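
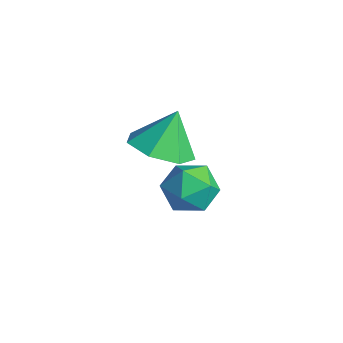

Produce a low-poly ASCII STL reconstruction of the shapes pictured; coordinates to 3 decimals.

solid 
facet normal 0.084 -0.477 -0.875
outer loop
vertex 1.955 -2.18 -0.028
vertex 1.192 -2.891 0.287
vertex 1.064 -1.946 -0.241
endloop
endfacet
facet normal 0.223 0.966 0.129
outer loop
vertex 1.955 -2.18 -0.028
vertex 1.064 -1.946 -0.241
vertex 1.068 -2.189 1.573
endloop
endfacet
facet normal 0.085 -0.477 -0.875
outer loop
vertex 1.064 -1.946 -0.241
vertex 1.192 -2.891 0.287
vertex 0.269 -2.424 -0.057
endloop
endfacet
facet normal -0.492 0.863 0.117
outer loop
vertex 1.064 -1.946 -0.241
vertex 0.269 -2.424 -0.057
vertex 1.068 -2.189 1.573
endloop
endfacet
facet normal 0.084 -0.478 -0.874
outer loop
vertex 0.269 -2.424 -0.057
vertex 1.192 -2.891 0.287
vertex 0.169 -3.254 0.387
endloop
endfacet
facet normal -0.871 0.309 0.382
outer loop
vertex 0.269 -2.424 -0.057
vertex 0.169 -3.254 0.387
vertex 1.068 -2.189 1.573
endloop
endfacet
facet normal 0.084 -0.478 -0.875
outer loop
vertex 0.169 -3.254 0.387
vertex 1.192 -2.891 0.287
vertex 0.839 -3.81 0.755
endloop
endfacet
facet normal -0.629 -0.278 0.726
outer loop
vertex 0.169 -3.254 0.387
vertex 0.839 -3.81 0.755
vertex 1.068 -2.189 1.573
endloop
endfacet
facet normal 0.084 -0.478 -0.874
outer loop
vertex 0.839 -3.81 0.755
vertex 1.192 -2.891 0.287
vertex 1.775 -3.674 0.771
endloop
endfacet
facet normal 0.051 -0.456 0.889
outer loop
vertex 0.839 -3.81 0.755
vertex 1.775 -3.674 0.771
vertex 1.068 -2.189 1.573
endloop
endfacet
facet normal 0.084 -0.478 -0.874
outer loop
vertex 1.775 -3.674 0.771
vertex 1.192 -2.891 0.287
vertex 2.272 -2.949 0.423
endloop
endfacet
facet normal 0.657 -0.091 0.748
outer loop
vertex 1.775 -3.674 0.771
vertex 2.272 -2.949 0.423
vertex 1.068 -2.189 1.573
endloop
endfacet
facet normal 0.084 -0.478 -0.874
outer loop
vertex 2.272 -2.949 0.423
vertex 1.192 -2.891 0.287
vertex 1.955 -2.18 -0.028
endloop
endfacet
facet normal 0.734 0.543 0.409
outer loop
vertex 2.272 -2.949 0.423
vertex 1.955 -2.18 -0.028
vertex 1.068 -2.189 1.573
endloop
endfacet
facet normal 0.226 0.333 0.915
outer loop
vertex 0.852 -0.985 -1.858
vertex 0.931 -1.917 -1.538
vertex 1.722 -1.451 -1.903
endloop
endfacet
facet normal 0.446 0.792 0.416
outer loop
vertex 0.852 -0.985 -1.858
vertex 1.722 -1.451 -1.903
vertex 1.424 -0.887 -2.658
endloop
endfacet
facet normal -0.123 0.992 0.033
outer loop
vertex 0.852 -0.985 -1.858
vertex 1.424 -0.887 -2.658
vertex 0.448 -1.005 -2.76
endloop
endfacet
facet normal -0.694 0.656 0.296
outer loop
vertex 0.852 -0.985 -1.858
vertex 0.448 -1.005 -2.76
vertex 0.143 -1.641 -2.068
endloop
endfacet
facet normal -0.479 0.248 0.842
outer loop
vertex 0.852 -0.985 -1.858
vertex 0.143 -1.641 -2.068
vertex 0.931 -1.917 -1.538
endloop
endfacet
facet normal 0.894 0.448 -0.018
outer loop
vertex 1.424 -0.887 -2.658
vertex 1.722 -1.451 -1.903
vertex 1.857 -1.759 -2.832
endloop
endfacet
facet normal 0.538 -0.295 0.789
outer loop
vertex 1.722 -1.451 -1.903
vertex 0.931 -1.917 -1.538
vertex 1.552 -2.395 -2.14
endloop
endfacet
facet normal -0.603 -0.433 0.670
outer loop
vertex 0.931 -1.917 -1.538
vertex 0.143 -1.641 -2.068
vertex 0.576 -2.513 -2.242
endloop
endfacet
facet normal -0.951 0.225 -0.213
outer loop
vertex 0.143 -1.641 -2.068
vertex 0.448 -1.005 -2.76
vertex 0.278 -1.949 -2.997
endloop
endfacet
facet normal -0.026 0.769 -0.638
outer loop
vertex 0.448 -1.005 -2.76
vertex 1.424 -0.887 -2.658
vertex 1.069 -1.483 -3.362
endloop
endfacet
facet normal 0.694 -0.656 -0.296
outer loop
vertex 1.148 -2.415 -3.042
vertex 1.857 -1.759 -2.832
vertex 1.552 -2.395 -2.14
endloop
endfacet
facet normal 0.123 -0.992 -0.033
outer loop
vertex 1.148 -2.415 -3.042
vertex 1.552 -2.395 -2.14
vertex 0.576 -2.513 -2.242
endloop
endfacet
facet normal -0.446 -0.792 -0.416
outer loop
vertex 1.148 -2.415 -3.042
vertex 0.576 -2.513 -2.242
vertex 0.278 -1.949 -2.997
endloop
endfacet
facet normal -0.226 -0.333 -0.915
outer loop
vertex 1.148 -2.415 -3.042
vertex 0.278 -1.949 -2.997
vertex 1.069 -1.483 -3.362
endloop
endfacet
facet normal 0.479 -0.248 -0.842
outer loop
vertex 1.148 -2.415 -3.042
vertex 1.069 -1.483 -3.362
vertex 1.857 -1.759 -2.832
endloop
endfacet
facet normal 0.951 -0.225 0.213
outer loop
vertex 1.552 -2.395 -2.14
vertex 1.857 -1.759 -2.832
vertex 1.722 -1.451 -1.903
endloop
endfacet
facet normal 0.026 -0.769 0.638
outer loop
vertex 0.576 -2.513 -2.242
vertex 1.552 -2.395 -2.14
vertex 0.931 -1.917 -1.538
endloop
endfacet
facet normal -0.894 -0.448 0.018
outer loop
vertex 0.278 -1.949 -2.997
vertex 0.576 -2.513 -2.242
vertex 0.143 -1.641 -2.068
endloop
endfacet
facet normal -0.538 0.295 -0.789
outer loop
vertex 1.069 -1.483 -3.362
vertex 0.278 -1.949 -2.997
vertex 0.448 -1.005 -2.76
endloop
endfacet
facet normal 0.603 0.433 -0.670
outer loop
vertex 1.857 -1.759 -2.832
vertex 1.069 -1.483 -3.362
vertex 1.424 -0.887 -2.658
endloop
endfacet

endsolid


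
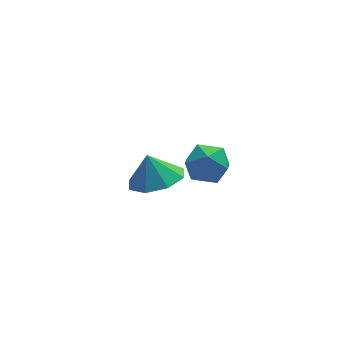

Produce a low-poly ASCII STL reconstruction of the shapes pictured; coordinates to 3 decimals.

solid 
facet normal 0.209 -0.301 -0.930
outer loop
vertex -2.339 2.882 -4.289
vertex -2.93 2.027 -4.145
vertex -3.106 2.999 -4.499
endloop
endfacet
facet normal 0.029 0.915 0.403
outer loop
vertex -2.339 2.882 -4.289
vertex -3.106 2.999 -4.499
vertex -3.17 2.373 -3.075
endloop
endfacet
facet normal 0.209 -0.301 -0.930
outer loop
vertex -3.106 2.999 -4.499
vertex -2.93 2.027 -4.145
vertex -3.77 2.547 -4.502
endloop
endfacet
facet normal -0.534 0.783 0.320
outer loop
vertex -3.106 2.999 -4.499
vertex -3.77 2.547 -4.502
vertex -3.17 2.373 -3.075
endloop
endfacet
facet normal 0.209 -0.302 -0.930
outer loop
vertex -3.77 2.547 -4.502
vertex -2.93 2.027 -4.145
vertex -3.942 1.79 -4.295
endloop
endfacet
facet normal -0.864 0.306 0.400
outer loop
vertex -3.77 2.547 -4.502
vertex -3.942 1.79 -4.295
vertex -3.17 2.373 -3.075
endloop
endfacet
facet normal 0.208 -0.300 -0.931
outer loop
vertex -3.942 1.79 -4.295
vertex -2.93 2.027 -4.145
vertex -3.521 1.171 -4.001
endloop
endfacet
facet normal -0.766 -0.237 0.598
outer loop
vertex -3.942 1.79 -4.295
vertex -3.521 1.171 -4.001
vertex -3.17 2.373 -3.075
endloop
endfacet
facet normal 0.209 -0.301 -0.930
outer loop
vertex -3.521 1.171 -4.001
vertex -2.93 2.027 -4.145
vertex -2.755 1.054 -3.791
endloop
endfacet
facet normal -0.299 -0.526 0.796
outer loop
vertex -3.521 1.171 -4.001
vertex -2.755 1.054 -3.791
vertex -3.17 2.373 -3.075
endloop
endfacet
facet normal 0.209 -0.301 -0.930
outer loop
vertex -2.755 1.054 -3.791
vertex -2.93 2.027 -4.145
vertex -2.091 1.507 -3.788
endloop
endfacet
facet normal 0.265 -0.394 0.880
outer loop
vertex -2.755 1.054 -3.791
vertex -2.091 1.507 -3.788
vertex -3.17 2.373 -3.075
endloop
endfacet
facet normal 0.209 -0.302 -0.930
outer loop
vertex -2.091 1.507 -3.788
vertex -2.93 2.027 -4.145
vertex -1.918 2.264 -3.995
endloop
endfacet
facet normal 0.595 0.083 0.800
outer loop
vertex -2.091 1.507 -3.788
vertex -1.918 2.264 -3.995
vertex -3.17 2.373 -3.075
endloop
endfacet
facet normal 0.208 -0.301 -0.931
outer loop
vertex -1.918 2.264 -3.995
vertex -2.93 2.027 -4.145
vertex -2.339 2.882 -4.289
endloop
endfacet
facet normal 0.497 0.625 0.602
outer loop
vertex -1.918 2.264 -3.995
vertex -2.339 2.882 -4.289
vertex -3.17 2.373 -3.075
endloop
endfacet
facet normal -0.054 0.892 -0.448
outer loop
vertex -2.079 -1.427 -0.727
vertex -2.673 -1.189 -0.181
vertex -1.862 -1.052 -0.006
endloop
endfacet
facet normal 0.602 0.620 -0.503
outer loop
vertex -2.079 -1.427 -0.727
vertex -1.862 -1.052 -0.006
vertex -1.42 -1.71 -0.287
endloop
endfacet
facet normal 0.552 -0.012 -0.834
outer loop
vertex -2.079 -1.427 -0.727
vertex -1.42 -1.71 -0.287
vertex -1.959 -2.254 -0.636
endloop
endfacet
facet normal -0.137 -0.128 -0.982
outer loop
vertex -2.079 -1.427 -0.727
vertex -1.959 -2.254 -0.636
vertex -2.733 -1.933 -0.57
endloop
endfacet
facet normal -0.511 0.430 -0.744
outer loop
vertex -2.079 -1.427 -0.727
vertex -2.733 -1.933 -0.57
vertex -2.673 -1.189 -0.181
endloop
endfacet
facet normal 0.849 0.504 0.156
outer loop
vertex -1.42 -1.71 -0.287
vertex -1.862 -1.052 -0.006
vertex -1.607 -1.647 0.53
endloop
endfacet
facet normal -0.213 0.945 0.247
outer loop
vertex -1.862 -1.052 -0.006
vertex -2.673 -1.189 -0.181
vertex -2.381 -1.326 0.596
endloop
endfacet
facet normal -0.952 0.199 -0.233
outer loop
vertex -2.673 -1.189 -0.181
vertex -2.733 -1.933 -0.57
vertex -2.92 -1.87 0.247
endloop
endfacet
facet normal -0.345 -0.706 -0.619
outer loop
vertex -2.733 -1.933 -0.57
vertex -1.959 -2.254 -0.636
vertex -2.478 -2.528 -0.034
endloop
endfacet
facet normal 0.767 -0.517 -0.380
outer loop
vertex -1.959 -2.254 -0.636
vertex -1.42 -1.71 -0.287
vertex -1.667 -2.391 0.141
endloop
endfacet
facet normal 0.137 0.128 0.982
outer loop
vertex -2.261 -2.153 0.687
vertex -1.607 -1.647 0.53
vertex -2.381 -1.326 0.596
endloop
endfacet
facet normal -0.552 0.012 0.834
outer loop
vertex -2.261 -2.153 0.687
vertex -2.381 -1.326 0.596
vertex -2.92 -1.87 0.247
endloop
endfacet
facet normal -0.602 -0.620 0.503
outer loop
vertex -2.261 -2.153 0.687
vertex -2.92 -1.87 0.247
vertex -2.478 -2.528 -0.034
endloop
endfacet
facet normal 0.054 -0.892 0.448
outer loop
vertex -2.261 -2.153 0.687
vertex -2.478 -2.528 -0.034
vertex -1.667 -2.391 0.141
endloop
endfacet
facet normal 0.511 -0.430 0.744
outer loop
vertex -2.261 -2.153 0.687
vertex -1.667 -2.391 0.141
vertex -1.607 -1.647 0.53
endloop
endfacet
facet normal 0.345 0.706 0.619
outer loop
vertex -2.381 -1.326 0.596
vertex -1.607 -1.647 0.53
vertex -1.862 -1.052 -0.006
endloop
endfacet
facet normal -0.767 0.517 0.380
outer loop
vertex -2.92 -1.87 0.247
vertex -2.381 -1.326 0.596
vertex -2.673 -1.189 -0.181
endloop
endfacet
facet normal -0.849 -0.504 -0.156
outer loop
vertex -2.478 -2.528 -0.034
vertex -2.92 -1.87 0.247
vertex -2.733 -1.933 -0.57
endloop
endfacet
facet normal 0.213 -0.945 -0.247
outer loop
vertex -1.667 -2.391 0.141
vertex -2.478 -2.528 -0.034
vertex -1.959 -2.254 -0.636
endloop
endfacet
facet normal 0.952 -0.199 0.233
outer loop
vertex -1.607 -1.647 0.53
vertex -1.667 -2.391 0.141
vertex -1.42 -1.71 -0.287
endloop
endfacet

endsolid


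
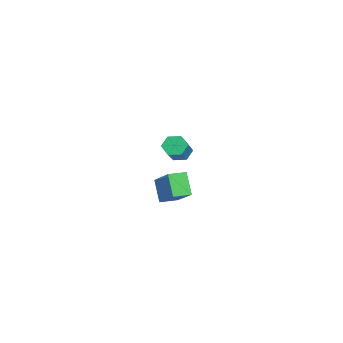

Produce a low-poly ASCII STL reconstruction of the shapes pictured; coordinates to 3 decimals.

solid 
facet normal -0.778 0.207 -0.593
outer loop
vertex -1.901 1.251 -1.037
vertex -2.18 1.586 -0.554
vertex -1.782 1.887 -0.971
endloop
endfacet
facet normal 0.602 -0.030 -0.798
outer loop
vertex -1.901 1.251 -1.037
vertex -1.782 1.887 -0.971
vertex -0.501 0.88 0.032
endloop
endfacet
facet normal 0.602 -0.030 -0.798
outer loop
vertex -0.501 0.88 0.032
vertex -1.782 1.887 -0.971
vertex -0.382 1.515 0.098
endloop
endfacet
facet normal 0.777 -0.207 0.594
outer loop
vertex -0.501 0.88 0.032
vertex -0.382 1.515 0.098
vertex -0.78 1.214 0.514
endloop
endfacet
facet normal -0.778 0.206 -0.594
outer loop
vertex -1.782 1.887 -0.971
vertex -2.18 1.586 -0.554
vertex -2.061 2.222 -0.489
endloop
endfacet
facet normal 0.459 0.832 -0.312
outer loop
vertex -1.782 1.887 -0.971
vertex -2.061 2.222 -0.489
vertex -0.382 1.515 0.098
endloop
endfacet
facet normal 0.459 0.832 -0.312
outer loop
vertex -0.382 1.515 0.098
vertex -2.061 2.222 -0.489
vertex -0.661 1.85 0.58
endloop
endfacet
facet normal 0.777 -0.207 0.594
outer loop
vertex -0.382 1.515 0.098
vertex -0.661 1.85 0.58
vertex -0.78 1.214 0.514
endloop
endfacet
facet normal -0.778 0.206 -0.593
outer loop
vertex -2.061 2.222 -0.489
vertex -2.18 1.586 -0.554
vertex -2.459 1.92 -0.072
endloop
endfacet
facet normal -0.143 0.861 0.487
outer loop
vertex -2.061 2.222 -0.489
vertex -2.459 1.92 -0.072
vertex -0.661 1.85 0.58
endloop
endfacet
facet normal -0.143 0.862 0.486
outer loop
vertex -0.661 1.85 0.58
vertex -2.459 1.92 -0.072
vertex -1.059 1.549 0.997
endloop
endfacet
facet normal 0.778 -0.207 0.593
outer loop
vertex -0.661 1.85 0.58
vertex -1.059 1.549 0.997
vertex -0.78 1.214 0.514
endloop
endfacet
facet normal -0.777 0.207 -0.594
outer loop
vertex -2.459 1.92 -0.072
vertex -2.18 1.586 -0.554
vertex -2.578 1.285 -0.138
endloop
endfacet
facet normal -0.602 0.030 0.798
outer loop
vertex -2.459 1.92 -0.072
vertex -2.578 1.285 -0.138
vertex -1.059 1.549 0.997
endloop
endfacet
facet normal -0.602 0.030 0.798
outer loop
vertex -1.059 1.549 0.997
vertex -2.578 1.285 -0.138
vertex -1.178 0.913 0.931
endloop
endfacet
facet normal 0.778 -0.207 0.593
outer loop
vertex -1.059 1.549 0.997
vertex -1.178 0.913 0.931
vertex -0.78 1.214 0.514
endloop
endfacet
facet normal -0.777 0.207 -0.594
outer loop
vertex -2.578 1.285 -0.138
vertex -2.18 1.586 -0.554
vertex -2.299 0.95 -0.62
endloop
endfacet
facet normal -0.459 -0.832 0.312
outer loop
vertex -2.578 1.285 -0.138
vertex -2.299 0.95 -0.62
vertex -1.178 0.913 0.931
endloop
endfacet
facet normal -0.459 -0.832 0.312
outer loop
vertex -1.178 0.913 0.931
vertex -2.299 0.95 -0.62
vertex -0.899 0.578 0.449
endloop
endfacet
facet normal 0.778 -0.206 0.594
outer loop
vertex -1.178 0.913 0.931
vertex -0.899 0.578 0.449
vertex -0.78 1.214 0.514
endloop
endfacet
facet normal -0.778 0.207 -0.593
outer loop
vertex -2.299 0.95 -0.62
vertex -2.18 1.586 -0.554
vertex -1.901 1.251 -1.037
endloop
endfacet
facet normal 0.142 -0.862 -0.486
outer loop
vertex -2.299 0.95 -0.62
vertex -1.901 1.251 -1.037
vertex -0.899 0.578 0.449
endloop
endfacet
facet normal 0.144 -0.862 -0.487
outer loop
vertex -0.899 0.578 0.449
vertex -1.901 1.251 -1.037
vertex -0.501 0.88 0.032
endloop
endfacet
facet normal 0.778 -0.206 0.593
outer loop
vertex -0.899 0.578 0.449
vertex -0.501 0.88 0.032
vertex -0.78 1.214 0.514
endloop
endfacet
facet normal -0.562 -0.129 0.817
outer loop
vertex 4.487 0.463 1.321
vertex 4.258 1.312 1.297
vertex 2.831 -0.019 0.105
endloop
endfacet
facet normal 0.261 -0.965 0.028
outer loop
vertex 3.562 0.148 -0.957
vertex 4.487 0.463 1.321
vertex 2.831 -0.019 0.105
endloop
endfacet
facet normal -0.562 -0.128 0.817
outer loop
vertex 2.831 -0.019 0.105
vertex 4.258 1.312 1.297
vertex 2.602 0.831 0.081
endloop
endfacet
facet normal -0.785 -0.228 -0.576
outer loop
vertex 2.602 0.831 0.081
vertex 3.562 0.148 -0.957
vertex 2.831 -0.019 0.105
endloop
endfacet
facet normal 0.785 0.228 0.576
outer loop
vertex 4.487 0.463 1.321
vertex 4.989 1.479 0.235
vertex 4.258 1.312 1.297
endloop
endfacet
facet normal 0.260 -0.965 0.028
outer loop
vertex 5.218 0.629 0.259
vertex 4.487 0.463 1.321
vertex 3.562 0.148 -0.957
endloop
endfacet
facet normal 0.785 0.228 0.576
outer loop
vertex 5.218 0.629 0.259
vertex 4.989 1.479 0.235
vertex 4.487 0.463 1.321
endloop
endfacet
facet normal -0.260 0.965 -0.027
outer loop
vertex 4.258 1.312 1.297
vertex 4.989 1.479 0.235
vertex 2.602 0.831 0.081
endloop
endfacet
facet normal -0.785 -0.228 -0.576
outer loop
vertex 3.333 0.997 -0.981
vertex 3.562 0.148 -0.957
vertex 2.602 0.831 0.081
endloop
endfacet
facet normal -0.260 0.965 -0.028
outer loop
vertex 2.602 0.831 0.081
vertex 4.989 1.479 0.235
vertex 3.333 0.997 -0.981
endloop
endfacet
facet normal 0.562 0.129 -0.817
outer loop
vertex 3.333 0.997 -0.981
vertex 5.218 0.629 0.259
vertex 3.562 0.148 -0.957
endloop
endfacet
facet normal 0.562 0.128 -0.817
outer loop
vertex 4.989 1.479 0.235
vertex 5.218 0.629 0.259
vertex 3.333 0.997 -0.981
endloop
endfacet

endsolid


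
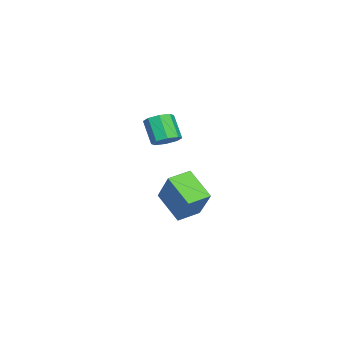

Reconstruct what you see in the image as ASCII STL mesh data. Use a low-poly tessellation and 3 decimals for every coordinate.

solid 
facet normal -0.423 -0.625 0.656
outer loop
vertex 2.659 1.595 -2.061
vertex 1.896 2.354 -1.83
vertex 1.457 0.842 -3.555
endloop
endfacet
facet normal 0.693 -0.690 -0.210
outer loop
vertex 2.164 1.886 -4.65
vertex 2.659 1.595 -2.061
vertex 1.457 0.842 -3.555
endloop
endfacet
facet normal -0.423 -0.625 0.656
outer loop
vertex 1.457 0.842 -3.555
vertex 1.896 2.354 -1.83
vertex 0.695 1.6 -3.324
endloop
endfacet
facet normal -0.583 -0.366 -0.725
outer loop
vertex 0.695 1.6 -3.324
vertex 2.164 1.886 -4.65
vertex 1.457 0.842 -3.555
endloop
endfacet
facet normal 0.583 0.366 0.725
outer loop
vertex 2.659 1.595 -2.061
vertex 2.603 3.398 -2.925
vertex 1.896 2.354 -1.83
endloop
endfacet
facet normal 0.694 -0.689 -0.210
outer loop
vertex 3.365 2.64 -3.156
vertex 2.659 1.595 -2.061
vertex 2.164 1.886 -4.65
endloop
endfacet
facet normal 0.584 0.366 0.725
outer loop
vertex 3.365 2.64 -3.156
vertex 2.603 3.398 -2.925
vertex 2.659 1.595 -2.061
endloop
endfacet
facet normal -0.693 0.689 0.210
outer loop
vertex 1.896 2.354 -1.83
vertex 2.603 3.398 -2.925
vertex 0.695 1.6 -3.324
endloop
endfacet
facet normal -0.583 -0.366 -0.725
outer loop
vertex 1.401 2.645 -4.419
vertex 2.164 1.886 -4.65
vertex 0.695 1.6 -3.324
endloop
endfacet
facet normal -0.693 0.689 0.211
outer loop
vertex 0.695 1.6 -3.324
vertex 2.603 3.398 -2.925
vertex 1.401 2.645 -4.419
endloop
endfacet
facet normal 0.423 0.625 -0.656
outer loop
vertex 1.401 2.645 -4.419
vertex 3.365 2.64 -3.156
vertex 2.164 1.886 -4.65
endloop
endfacet
facet normal 0.423 0.625 -0.656
outer loop
vertex 2.603 3.398 -2.925
vertex 3.365 2.64 -3.156
vertex 1.401 2.645 -4.419
endloop
endfacet
facet normal 0.416 0.376 -0.828
outer loop
vertex -2.071 0.369 -1.411
vertex -2.646 0.184 -1.784
vertex -2.447 0.761 -1.422
endloop
endfacet
facet normal 0.590 0.582 0.560
outer loop
vertex -2.071 0.369 -1.411
vertex -2.447 0.761 -1.422
vertex -2.659 -0.159 -0.243
endloop
endfacet
facet normal 0.591 0.581 0.560
outer loop
vertex -2.659 -0.159 -0.243
vertex -2.447 0.761 -1.422
vertex -3.034 0.234 -0.255
endloop
endfacet
facet normal -0.417 -0.373 0.829
outer loop
vertex -2.659 -0.159 -0.243
vertex -3.034 0.234 -0.255
vertex -3.234 -0.344 -0.616
endloop
endfacet
facet normal 0.419 0.375 -0.827
outer loop
vertex -2.447 0.761 -1.422
vertex -2.646 0.184 -1.784
vertex -2.939 0.816 -1.646
endloop
endfacet
facet normal -0.070 0.922 0.381
outer loop
vertex -2.447 0.761 -1.422
vertex -2.939 0.816 -1.646
vertex -3.034 0.234 -0.255
endloop
endfacet
facet normal -0.071 0.922 0.381
outer loop
vertex -3.034 0.234 -0.255
vertex -2.939 0.816 -1.646
vertex -3.527 0.288 -0.478
endloop
endfacet
facet normal -0.416 -0.374 0.829
outer loop
vertex -3.034 0.234 -0.255
vertex -3.527 0.288 -0.478
vertex -3.234 -0.344 -0.616
endloop
endfacet
facet normal 0.417 0.374 -0.829
outer loop
vertex -2.939 0.816 -1.646
vertex -2.646 0.184 -1.784
vertex -3.26 0.5 -1.95
endloop
endfacet
facet normal -0.691 0.722 -0.021
outer loop
vertex -2.939 0.816 -1.646
vertex -3.26 0.5 -1.95
vertex -3.527 0.288 -0.478
endloop
endfacet
facet normal -0.691 0.722 -0.021
outer loop
vertex -3.527 0.288 -0.478
vertex -3.26 0.5 -1.95
vertex -3.848 -0.028 -0.782
endloop
endfacet
facet normal -0.417 -0.374 0.829
outer loop
vertex -3.527 0.288 -0.478
vertex -3.848 -0.028 -0.782
vertex -3.234 -0.344 -0.616
endloop
endfacet
facet normal 0.417 0.375 -0.828
outer loop
vertex -3.26 0.5 -1.95
vertex -2.646 0.184 -1.784
vertex -3.221 -0.001 -2.157
endloop
endfacet
facet normal -0.906 0.099 -0.411
outer loop
vertex -3.26 0.5 -1.95
vertex -3.221 -0.001 -2.157
vertex -3.848 -0.028 -0.782
endloop
endfacet
facet normal -0.906 0.099 -0.411
outer loop
vertex -3.848 -0.028 -0.782
vertex -3.221 -0.001 -2.157
vertex -3.809 -0.529 -0.989
endloop
endfacet
facet normal -0.417 -0.375 0.828
outer loop
vertex -3.848 -0.028 -0.782
vertex -3.809 -0.529 -0.989
vertex -3.234 -0.344 -0.616
endloop
endfacet
facet normal 0.417 0.373 -0.829
outer loop
vertex -3.221 -0.001 -2.157
vertex -2.646 0.184 -1.784
vertex -2.846 -0.394 -2.145
endloop
endfacet
facet normal -0.591 -0.581 -0.560
outer loop
vertex -3.221 -0.001 -2.157
vertex -2.846 -0.394 -2.145
vertex -3.809 -0.529 -0.989
endloop
endfacet
facet normal -0.590 -0.582 -0.560
outer loop
vertex -3.809 -0.529 -0.989
vertex -2.846 -0.394 -2.145
vertex -3.433 -0.921 -0.978
endloop
endfacet
facet normal -0.416 -0.376 0.828
outer loop
vertex -3.809 -0.529 -0.989
vertex -3.433 -0.921 -0.978
vertex -3.234 -0.344 -0.616
endloop
endfacet
facet normal 0.416 0.374 -0.829
outer loop
vertex -2.846 -0.394 -2.145
vertex -2.646 0.184 -1.784
vertex -2.353 -0.448 -1.922
endloop
endfacet
facet normal 0.071 -0.922 -0.381
outer loop
vertex -2.846 -0.394 -2.145
vertex -2.353 -0.448 -1.922
vertex -3.433 -0.921 -0.978
endloop
endfacet
facet normal 0.071 -0.922 -0.381
outer loop
vertex -3.433 -0.921 -0.978
vertex -2.353 -0.448 -1.922
vertex -2.941 -0.976 -0.754
endloop
endfacet
facet normal -0.419 -0.375 0.827
outer loop
vertex -3.433 -0.921 -0.978
vertex -2.941 -0.976 -0.754
vertex -3.234 -0.344 -0.616
endloop
endfacet
facet normal 0.417 0.374 -0.829
outer loop
vertex -2.353 -0.448 -1.922
vertex -2.646 0.184 -1.784
vertex -2.032 -0.132 -1.618
endloop
endfacet
facet normal 0.691 -0.722 0.021
outer loop
vertex -2.353 -0.448 -1.922
vertex -2.032 -0.132 -1.618
vertex -2.941 -0.976 -0.754
endloop
endfacet
facet normal 0.691 -0.722 0.021
outer loop
vertex -2.941 -0.976 -0.754
vertex -2.032 -0.132 -1.618
vertex -2.62 -0.66 -0.45
endloop
endfacet
facet normal -0.417 -0.374 0.829
outer loop
vertex -2.941 -0.976 -0.754
vertex -2.62 -0.66 -0.45
vertex -3.234 -0.344 -0.616
endloop
endfacet
facet normal 0.417 0.375 -0.828
outer loop
vertex -2.032 -0.132 -1.618
vertex -2.646 0.184 -1.784
vertex -2.071 0.369 -1.411
endloop
endfacet
facet normal 0.906 -0.099 0.411
outer loop
vertex -2.032 -0.132 -1.618
vertex -2.071 0.369 -1.411
vertex -2.62 -0.66 -0.45
endloop
endfacet
facet normal 0.906 -0.099 0.411
outer loop
vertex -2.62 -0.66 -0.45
vertex -2.071 0.369 -1.411
vertex -2.659 -0.159 -0.243
endloop
endfacet
facet normal -0.417 -0.375 0.828
outer loop
vertex -2.62 -0.66 -0.45
vertex -2.659 -0.159 -0.243
vertex -3.234 -0.344 -0.616
endloop
endfacet

endsolid


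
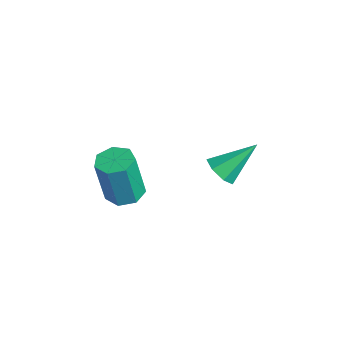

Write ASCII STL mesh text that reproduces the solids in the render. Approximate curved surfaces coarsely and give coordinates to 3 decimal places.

solid 
facet normal -0.059 -0.770 -0.636
outer loop
vertex -1.556 2.095 -0.249
vertex -1.834 2.551 -0.775
vertex -1.117 2.381 -0.636
endloop
endfacet
facet normal 0.713 -0.174 0.680
outer loop
vertex -1.556 2.095 -0.249
vertex -1.117 2.381 -0.636
vertex -1.726 3.989 0.415
endloop
endfacet
facet normal -0.059 -0.768 -0.637
outer loop
vertex -1.117 2.381 -0.636
vertex -1.834 2.551 -0.775
vertex -1.219 2.796 -1.127
endloop
endfacet
facet normal 0.947 0.314 0.069
outer loop
vertex -1.117 2.381 -0.636
vertex -1.219 2.796 -1.127
vertex -1.726 3.989 0.415
endloop
endfacet
facet normal -0.058 -0.769 -0.636
outer loop
vertex -1.219 2.796 -1.127
vertex -1.834 2.551 -0.775
vertex -1.784 3.026 -1.354
endloop
endfacet
facet normal 0.483 0.762 -0.431
outer loop
vertex -1.219 2.796 -1.127
vertex -1.784 3.026 -1.354
vertex -1.726 3.989 0.415
endloop
endfacet
facet normal -0.058 -0.769 -0.636
outer loop
vertex -1.784 3.026 -1.354
vertex -1.834 2.551 -0.775
vertex -2.387 2.899 -1.145
endloop
endfacet
facet normal -0.329 0.834 -0.443
outer loop
vertex -1.784 3.026 -1.354
vertex -2.387 2.899 -1.145
vertex -1.726 3.989 0.415
endloop
endfacet
facet normal -0.058 -0.769 -0.637
outer loop
vertex -2.387 2.899 -1.145
vertex -1.834 2.551 -0.775
vertex -2.574 2.51 -0.658
endloop
endfacet
facet normal -0.879 0.474 0.041
outer loop
vertex -2.387 2.899 -1.145
vertex -2.574 2.51 -0.658
vertex -1.726 3.989 0.415
endloop
endfacet
facet normal -0.058 -0.769 -0.636
outer loop
vertex -2.574 2.51 -0.658
vertex -1.834 2.551 -0.775
vertex -2.204 2.152 -0.259
endloop
endfacet
facet normal -0.752 -0.045 0.657
outer loop
vertex -2.574 2.51 -0.658
vertex -2.204 2.152 -0.259
vertex -1.726 3.989 0.415
endloop
endfacet
facet normal -0.058 -0.769 -0.636
outer loop
vertex -2.204 2.152 -0.259
vertex -1.834 2.551 -0.775
vertex -1.556 2.095 -0.249
endloop
endfacet
facet normal -0.044 -0.334 0.942
outer loop
vertex -2.204 2.152 -0.259
vertex -1.556 2.095 -0.249
vertex -1.726 3.989 0.415
endloop
endfacet
facet normal -0.000 0.181 -0.983
outer loop
vertex -1.72 -1.563 -1.285
vertex -2.32 -1.058 -1.192
vertex -1.544 -0.911 -1.165
endloop
endfacet
facet normal 0.967 -0.252 -0.047
outer loop
vertex -1.72 -1.563 -1.285
vertex -1.544 -0.911 -1.165
vertex -1.719 -1.947 0.799
endloop
endfacet
facet normal 0.967 -0.251 -0.046
outer loop
vertex -1.719 -1.947 0.799
vertex -1.544 -0.911 -1.165
vertex -1.544 -1.295 0.919
endloop
endfacet
facet normal 0.000 -0.181 0.983
outer loop
vertex -1.719 -1.947 0.799
vertex -1.544 -1.295 0.919
vertex -2.32 -1.442 0.892
endloop
endfacet
facet normal 0.000 0.180 -0.984
outer loop
vertex -1.544 -0.911 -1.165
vertex -2.32 -1.058 -1.192
vertex -1.953 -0.37 -1.066
endloop
endfacet
facet normal 0.802 0.587 0.108
outer loop
vertex -1.544 -0.911 -1.165
vertex -1.953 -0.37 -1.066
vertex -1.544 -1.295 0.919
endloop
endfacet
facet normal 0.803 0.587 0.108
outer loop
vertex -1.544 -1.295 0.919
vertex -1.953 -0.37 -1.066
vertex -1.953 -0.754 1.019
endloop
endfacet
facet normal 0.000 -0.182 0.983
outer loop
vertex -1.544 -1.295 0.919
vertex -1.953 -0.754 1.019
vertex -2.32 -1.442 0.892
endloop
endfacet
facet normal 0.000 0.180 -0.984
outer loop
vertex -1.953 -0.37 -1.066
vertex -2.32 -1.058 -1.192
vertex -2.638 -0.347 -1.062
endloop
endfacet
facet normal 0.034 0.983 0.181
outer loop
vertex -1.953 -0.37 -1.066
vertex -2.638 -0.347 -1.062
vertex -1.953 -0.754 1.019
endloop
endfacet
facet normal 0.034 0.983 0.181
outer loop
vertex -1.953 -0.754 1.019
vertex -2.638 -0.347 -1.062
vertex -2.638 -0.731 1.023
endloop
endfacet
facet normal -0.000 -0.181 0.983
outer loop
vertex -1.953 -0.754 1.019
vertex -2.638 -0.731 1.023
vertex -2.32 -1.442 0.892
endloop
endfacet
facet normal 0.000 0.180 -0.984
outer loop
vertex -2.638 -0.347 -1.062
vertex -2.32 -1.058 -1.192
vertex -3.084 -0.86 -1.156
endloop
endfacet
facet normal -0.760 0.639 0.118
outer loop
vertex -2.638 -0.347 -1.062
vertex -3.084 -0.86 -1.156
vertex -2.638 -0.731 1.023
endloop
endfacet
facet normal -0.759 0.640 0.118
outer loop
vertex -2.638 -0.731 1.023
vertex -3.084 -0.86 -1.156
vertex -3.084 -1.243 0.929
endloop
endfacet
facet normal 0.000 -0.181 0.983
outer loop
vertex -2.638 -0.731 1.023
vertex -3.084 -1.243 0.929
vertex -2.32 -1.442 0.892
endloop
endfacet
facet normal 0.001 0.181 -0.983
outer loop
vertex -3.084 -0.86 -1.156
vertex -2.32 -1.058 -1.192
vertex -2.954 -1.522 -1.278
endloop
endfacet
facet normal -0.982 -0.186 -0.034
outer loop
vertex -3.084 -0.86 -1.156
vertex -2.954 -1.522 -1.278
vertex -3.084 -1.243 0.929
endloop
endfacet
facet normal -0.982 -0.186 -0.034
outer loop
vertex -3.084 -1.243 0.929
vertex -2.954 -1.522 -1.278
vertex -2.954 -1.905 0.807
endloop
endfacet
facet normal 0.000 -0.181 0.983
outer loop
vertex -3.084 -1.243 0.929
vertex -2.954 -1.905 0.807
vertex -2.32 -1.442 0.892
endloop
endfacet
facet normal 0.001 0.181 -0.983
outer loop
vertex -2.954 -1.522 -1.278
vertex -2.32 -1.058 -1.192
vertex -2.347 -1.835 -1.335
endloop
endfacet
facet normal -0.464 -0.871 -0.160
outer loop
vertex -2.954 -1.522 -1.278
vertex -2.347 -1.835 -1.335
vertex -2.954 -1.905 0.807
endloop
endfacet
facet normal -0.464 -0.871 -0.160
outer loop
vertex -2.954 -1.905 0.807
vertex -2.347 -1.835 -1.335
vertex -2.347 -2.218 0.75
endloop
endfacet
facet normal -0.000 -0.180 0.984
outer loop
vertex -2.954 -1.905 0.807
vertex -2.347 -2.218 0.75
vertex -2.32 -1.442 0.892
endloop
endfacet
facet normal -0.000 0.181 -0.983
outer loop
vertex -2.347 -1.835 -1.335
vertex -2.32 -1.058 -1.192
vertex -1.72 -1.563 -1.285
endloop
endfacet
facet normal 0.404 -0.900 -0.165
outer loop
vertex -2.347 -1.835 -1.335
vertex -1.72 -1.563 -1.285
vertex -2.347 -2.218 0.75
endloop
endfacet
facet normal 0.402 -0.901 -0.166
outer loop
vertex -2.347 -2.218 0.75
vertex -1.72 -1.563 -1.285
vertex -1.719 -1.947 0.799
endloop
endfacet
facet normal 0.001 -0.180 0.984
outer loop
vertex -2.347 -2.218 0.75
vertex -1.719 -1.947 0.799
vertex -2.32 -1.442 0.892
endloop
endfacet

endsolid


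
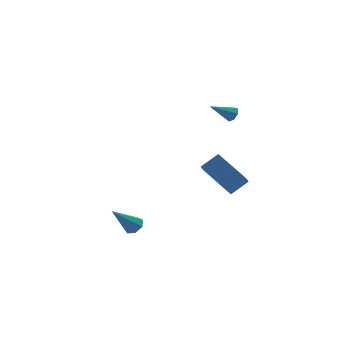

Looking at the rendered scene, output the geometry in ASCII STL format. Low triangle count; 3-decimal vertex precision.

solid 
facet normal 0.637 0.125 -0.761
outer loop
vertex -2.958 -3.022 -2.48
vertex -3.249 -3.431 -2.791
vertex -3.341 -2.848 -2.772
endloop
endfacet
facet normal 0.011 0.865 0.501
outer loop
vertex -2.958 -3.022 -2.48
vertex -3.341 -2.848 -2.772
vertex -4.471 -3.669 -1.329
endloop
endfacet
facet normal 0.636 0.125 -0.761
outer loop
vertex -3.341 -2.848 -2.772
vertex -3.249 -3.431 -2.791
vertex -3.655 -3.113 -3.078
endloop
endfacet
facet normal -0.621 0.783 -0.041
outer loop
vertex -3.341 -2.848 -2.772
vertex -3.655 -3.113 -3.078
vertex -4.471 -3.669 -1.329
endloop
endfacet
facet normal 0.636 0.126 -0.761
outer loop
vertex -3.655 -3.113 -3.078
vertex -3.249 -3.431 -2.791
vertex -3.663 -3.617 -3.168
endloop
endfacet
facet normal -0.913 0.086 -0.399
outer loop
vertex -3.655 -3.113 -3.078
vertex -3.663 -3.617 -3.168
vertex -4.471 -3.669 -1.329
endloop
endfacet
facet normal 0.637 0.123 -0.761
outer loop
vertex -3.663 -3.617 -3.168
vertex -3.249 -3.431 -2.791
vertex -3.36 -3.981 -2.973
endloop
endfacet
facet normal -0.646 -0.700 -0.304
outer loop
vertex -3.663 -3.617 -3.168
vertex -3.36 -3.981 -2.973
vertex -4.471 -3.669 -1.329
endloop
endfacet
facet normal 0.635 0.124 -0.762
outer loop
vertex -3.36 -3.981 -2.973
vertex -3.249 -3.431 -2.791
vertex -2.973 -3.93 -2.642
endloop
endfacet
facet normal -0.019 -0.985 0.174
outer loop
vertex -3.36 -3.981 -2.973
vertex -2.973 -3.93 -2.642
vertex -4.471 -3.669 -1.329
endloop
endfacet
facet normal 0.637 0.125 -0.761
outer loop
vertex -2.973 -3.93 -2.642
vertex -3.249 -3.431 -2.791
vertex -2.794 -3.504 -2.422
endloop
endfacet
facet normal 0.492 -0.554 0.672
outer loop
vertex -2.973 -3.93 -2.642
vertex -2.794 -3.504 -2.422
vertex -4.471 -3.669 -1.329
endloop
endfacet
facet normal 0.637 0.125 -0.761
outer loop
vertex -2.794 -3.504 -2.422
vertex -3.249 -3.431 -2.791
vertex -2.958 -3.022 -2.48
endloop
endfacet
facet normal 0.507 0.271 0.818
outer loop
vertex -2.794 -3.504 -2.422
vertex -2.958 -3.022 -2.48
vertex -4.471 -3.669 -1.329
endloop
endfacet
facet normal 0.842 -0.030 -0.539
outer loop
vertex 4.212 1.256 1.939
vertex 3.94 1.308 1.511
vertex 4.141 1.672 1.805
endloop
endfacet
facet normal 0.249 0.335 0.909
outer loop
vertex 4.212 1.256 1.939
vertex 4.141 1.672 1.805
vertex 2.66 1.352 2.329
endloop
endfacet
facet normal 0.842 -0.030 -0.539
outer loop
vertex 4.141 1.672 1.805
vertex 3.94 1.308 1.511
vertex 3.919 1.813 1.45
endloop
endfacet
facet normal -0.057 0.915 0.399
outer loop
vertex 4.141 1.672 1.805
vertex 3.919 1.813 1.45
vertex 2.66 1.352 2.329
endloop
endfacet
facet normal 0.842 -0.030 -0.539
outer loop
vertex 3.919 1.813 1.45
vertex 3.94 1.308 1.511
vertex 3.712 1.574 1.14
endloop
endfacet
facet normal -0.502 0.814 -0.292
outer loop
vertex 3.919 1.813 1.45
vertex 3.712 1.574 1.14
vertex 2.66 1.352 2.329
endloop
endfacet
facet normal 0.842 -0.030 -0.539
outer loop
vertex 3.712 1.574 1.14
vertex 3.94 1.308 1.511
vertex 3.677 1.134 1.11
endloop
endfacet
facet normal -0.754 0.104 -0.648
outer loop
vertex 3.712 1.574 1.14
vertex 3.677 1.134 1.11
vertex 2.66 1.352 2.329
endloop
endfacet
facet normal 0.842 -0.029 -0.539
outer loop
vertex 3.677 1.134 1.11
vertex 3.94 1.308 1.511
vertex 3.84 0.824 1.381
endloop
endfacet
facet normal -0.622 -0.675 -0.398
outer loop
vertex 3.677 1.134 1.11
vertex 3.84 0.824 1.381
vertex 2.66 1.352 2.329
endloop
endfacet
facet normal 0.842 -0.029 -0.539
outer loop
vertex 3.84 0.824 1.381
vertex 3.94 1.308 1.511
vertex 4.078 0.879 1.75
endloop
endfacet
facet normal -0.203 -0.941 0.271
outer loop
vertex 3.84 0.824 1.381
vertex 4.078 0.879 1.75
vertex 2.66 1.352 2.329
endloop
endfacet
facet normal 0.842 -0.029 -0.539
outer loop
vertex 4.078 0.879 1.75
vertex 3.94 1.308 1.511
vertex 4.212 1.256 1.939
endloop
endfacet
facet normal 0.183 -0.492 0.851
outer loop
vertex 4.078 0.879 1.75
vertex 4.212 1.256 1.939
vertex 2.66 1.352 2.329
endloop
endfacet
facet normal -0.824 -0.082 -0.561
outer loop
vertex 0.98 -1.742 -0.269
vertex 1.391 -1.037 -0.976
vertex 1.895 -3.384 -1.374
endloop
endfacet
facet normal -0.381 -0.653 0.655
outer loop
vertex 2.909 -3.283 -0.684
vertex 0.98 -1.742 -0.269
vertex 1.895 -3.384 -1.374
endloop
endfacet
facet normal -0.824 -0.082 -0.561
outer loop
vertex 1.895 -3.384 -1.374
vertex 1.391 -1.037 -0.976
vertex 2.306 -2.678 -2.081
endloop
endfacet
facet normal 0.420 -0.752 -0.507
outer loop
vertex 2.306 -2.678 -2.081
vertex 2.909 -3.283 -0.684
vertex 1.895 -3.384 -1.374
endloop
endfacet
facet normal -0.420 0.753 0.507
outer loop
vertex 0.98 -1.742 -0.269
vertex 2.405 -0.936 -0.286
vertex 1.391 -1.037 -0.976
endloop
endfacet
facet normal -0.381 -0.653 0.654
outer loop
vertex 1.994 -1.642 0.421
vertex 0.98 -1.742 -0.269
vertex 2.909 -3.283 -0.684
endloop
endfacet
facet normal -0.420 0.753 0.508
outer loop
vertex 1.994 -1.642 0.421
vertex 2.405 -0.936 -0.286
vertex 0.98 -1.742 -0.269
endloop
endfacet
facet normal 0.381 0.653 -0.655
outer loop
vertex 1.391 -1.037 -0.976
vertex 2.405 -0.936 -0.286
vertex 2.306 -2.678 -2.081
endloop
endfacet
facet normal 0.419 -0.753 -0.507
outer loop
vertex 3.32 -2.578 -1.391
vertex 2.909 -3.283 -0.684
vertex 2.306 -2.678 -2.081
endloop
endfacet
facet normal 0.381 0.653 -0.655
outer loop
vertex 2.306 -2.678 -2.081
vertex 2.405 -0.936 -0.286
vertex 3.32 -2.578 -1.391
endloop
endfacet
facet normal 0.824 0.082 0.561
outer loop
vertex 3.32 -2.578 -1.391
vertex 1.994 -1.642 0.421
vertex 2.909 -3.283 -0.684
endloop
endfacet
facet normal 0.824 0.082 0.561
outer loop
vertex 2.405 -0.936 -0.286
vertex 1.994 -1.642 0.421
vertex 3.32 -2.578 -1.391
endloop
endfacet

endsolid


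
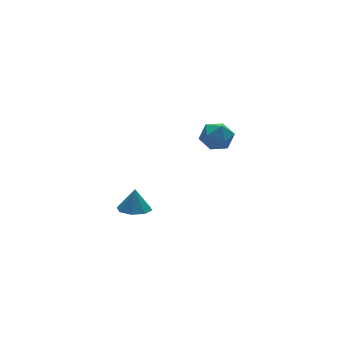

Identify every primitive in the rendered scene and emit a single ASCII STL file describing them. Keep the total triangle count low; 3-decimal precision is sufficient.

solid 
facet normal -0.471 0.873 0.130
outer loop
vertex 3.739 0.281 -2.893
vertex 3.019 -0.11 -2.875
vertex 3.437 0.012 -2.18
endloop
endfacet
facet normal 0.184 0.891 0.414
outer loop
vertex 3.739 0.281 -2.893
vertex 3.437 0.012 -2.18
vertex 4.235 -0.076 -2.346
endloop
endfacet
facet normal 0.653 0.750 -0.102
outer loop
vertex 3.739 0.281 -2.893
vertex 4.235 -0.076 -2.346
vertex 4.311 -0.251 -3.143
endloop
endfacet
facet normal 0.290 0.644 -0.708
outer loop
vertex 3.739 0.281 -2.893
vertex 4.311 -0.251 -3.143
vertex 3.559 -0.273 -3.471
endloop
endfacet
facet normal -0.405 0.720 -0.564
outer loop
vertex 3.739 0.281 -2.893
vertex 3.559 -0.273 -3.471
vertex 3.019 -0.11 -2.875
endloop
endfacet
facet normal 0.228 0.371 0.900
outer loop
vertex 4.235 -0.076 -2.346
vertex 3.437 0.012 -2.18
vertex 3.821 -0.687 -1.989
endloop
endfacet
facet normal -0.831 0.341 0.440
outer loop
vertex 3.437 0.012 -2.18
vertex 3.019 -0.11 -2.875
vertex 3.069 -0.709 -2.317
endloop
endfacet
facet normal -0.725 0.093 -0.682
outer loop
vertex 3.019 -0.11 -2.875
vertex 3.559 -0.273 -3.471
vertex 3.145 -0.884 -3.114
endloop
endfacet
facet normal 0.400 -0.030 -0.916
outer loop
vertex 3.559 -0.273 -3.471
vertex 4.311 -0.251 -3.143
vertex 3.943 -0.972 -3.28
endloop
endfacet
facet normal 0.988 0.141 0.063
outer loop
vertex 4.311 -0.251 -3.143
vertex 4.235 -0.076 -2.346
vertex 4.361 -0.85 -2.585
endloop
endfacet
facet normal -0.290 -0.644 0.708
outer loop
vertex 3.641 -1.241 -2.567
vertex 3.821 -0.687 -1.989
vertex 3.069 -0.709 -2.317
endloop
endfacet
facet normal -0.653 -0.750 0.102
outer loop
vertex 3.641 -1.241 -2.567
vertex 3.069 -0.709 -2.317
vertex 3.145 -0.884 -3.114
endloop
endfacet
facet normal -0.184 -0.891 -0.414
outer loop
vertex 3.641 -1.241 -2.567
vertex 3.145 -0.884 -3.114
vertex 3.943 -0.972 -3.28
endloop
endfacet
facet normal 0.471 -0.873 -0.130
outer loop
vertex 3.641 -1.241 -2.567
vertex 3.943 -0.972 -3.28
vertex 4.361 -0.85 -2.585
endloop
endfacet
facet normal 0.405 -0.720 0.564
outer loop
vertex 3.641 -1.241 -2.567
vertex 4.361 -0.85 -2.585
vertex 3.821 -0.687 -1.989
endloop
endfacet
facet normal -0.400 0.030 0.916
outer loop
vertex 3.069 -0.709 -2.317
vertex 3.821 -0.687 -1.989
vertex 3.437 0.012 -2.18
endloop
endfacet
facet normal -0.988 -0.141 -0.063
outer loop
vertex 3.145 -0.884 -3.114
vertex 3.069 -0.709 -2.317
vertex 3.019 -0.11 -2.875
endloop
endfacet
facet normal -0.228 -0.371 -0.900
outer loop
vertex 3.943 -0.972 -3.28
vertex 3.145 -0.884 -3.114
vertex 3.559 -0.273 -3.471
endloop
endfacet
facet normal 0.831 -0.341 -0.440
outer loop
vertex 4.361 -0.85 -2.585
vertex 3.943 -0.972 -3.28
vertex 4.311 -0.251 -3.143
endloop
endfacet
facet normal 0.725 -0.093 0.682
outer loop
vertex 3.821 -0.687 -1.989
vertex 4.361 -0.85 -2.585
vertex 4.235 -0.076 -2.346
endloop
endfacet
facet normal -0.150 -0.207 -0.967
outer loop
vertex -1.302 -3.754 -3.412
vertex -1.859 -3.298 -3.423
vertex -1.151 -3.241 -3.545
endloop
endfacet
facet normal 0.882 -0.143 0.450
outer loop
vertex -1.302 -3.754 -3.412
vertex -1.151 -3.241 -3.545
vertex -1.701 -3.082 -2.417
endloop
endfacet
facet normal -0.150 -0.207 -0.967
outer loop
vertex -1.151 -3.241 -3.545
vertex -1.859 -3.298 -3.423
vertex -1.415 -2.761 -3.607
endloop
endfacet
facet normal 0.810 0.488 0.326
outer loop
vertex -1.151 -3.241 -3.545
vertex -1.415 -2.761 -3.607
vertex -1.701 -3.082 -2.417
endloop
endfacet
facet normal -0.150 -0.207 -0.967
outer loop
vertex -1.415 -2.761 -3.607
vertex -1.859 -3.298 -3.423
vertex -1.939 -2.596 -3.561
endloop
endfacet
facet normal 0.310 0.897 0.316
outer loop
vertex -1.415 -2.761 -3.607
vertex -1.939 -2.596 -3.561
vertex -1.701 -3.082 -2.417
endloop
endfacet
facet normal -0.153 -0.207 -0.966
outer loop
vertex -1.939 -2.596 -3.561
vertex -1.859 -3.298 -3.423
vertex -2.415 -2.841 -3.433
endloop
endfacet
facet normal -0.321 0.846 0.426
outer loop
vertex -1.939 -2.596 -3.561
vertex -2.415 -2.841 -3.433
vertex -1.701 -3.082 -2.417
endloop
endfacet
facet normal -0.152 -0.206 -0.967
outer loop
vertex -2.415 -2.841 -3.433
vertex -1.859 -3.298 -3.423
vertex -2.566 -3.354 -3.3
endloop
endfacet
facet normal -0.719 0.365 0.592
outer loop
vertex -2.415 -2.841 -3.433
vertex -2.566 -3.354 -3.3
vertex -1.701 -3.082 -2.417
endloop
endfacet
facet normal -0.152 -0.208 -0.966
outer loop
vertex -2.566 -3.354 -3.3
vertex -1.859 -3.298 -3.423
vertex -2.302 -3.834 -3.238
endloop
endfacet
facet normal -0.647 -0.264 0.715
outer loop
vertex -2.566 -3.354 -3.3
vertex -2.302 -3.834 -3.238
vertex -1.701 -3.082 -2.417
endloop
endfacet
facet normal -0.153 -0.207 -0.966
outer loop
vertex -2.302 -3.834 -3.238
vertex -1.859 -3.298 -3.423
vertex -1.779 -4.0 -3.285
endloop
endfacet
facet normal -0.148 -0.673 0.725
outer loop
vertex -2.302 -3.834 -3.238
vertex -1.779 -4.0 -3.285
vertex -1.701 -3.082 -2.417
endloop
endfacet
facet normal -0.151 -0.207 -0.967
outer loop
vertex -1.779 -4.0 -3.285
vertex -1.859 -3.298 -3.423
vertex -1.302 -3.754 -3.412
endloop
endfacet
facet normal 0.485 -0.622 0.615
outer loop
vertex -1.779 -4.0 -3.285
vertex -1.302 -3.754 -3.412
vertex -1.701 -3.082 -2.417
endloop
endfacet

endsolid


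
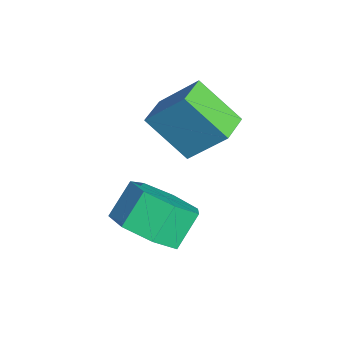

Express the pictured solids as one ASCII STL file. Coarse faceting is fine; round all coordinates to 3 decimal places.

solid 
facet normal 0.448 -0.552 -0.703
outer loop
vertex -0.479 -3.099 -2.298
vertex -0.824 -2.514 -2.977
vertex 0.006 -2.451 -2.498
endloop
endfacet
facet normal 0.679 -0.302 0.669
outer loop
vertex -0.479 -3.099 -2.298
vertex 0.006 -2.451 -2.498
vertex -0.971 -2.491 -1.525
endloop
endfacet
facet normal 0.679 -0.303 0.669
outer loop
vertex -0.971 -2.491 -1.525
vertex 0.006 -2.451 -2.498
vertex -0.486 -1.844 -1.724
endloop
endfacet
facet normal -0.447 0.552 0.704
outer loop
vertex -0.971 -2.491 -1.525
vertex -0.486 -1.844 -1.724
vertex -1.316 -1.906 -2.203
endloop
endfacet
facet normal 0.448 -0.553 -0.703
outer loop
vertex 0.006 -2.451 -2.498
vertex -0.824 -2.514 -2.977
vertex -0.134 -1.851 -3.059
endloop
endfacet
facet normal 0.878 0.419 0.229
outer loop
vertex 0.006 -2.451 -2.498
vertex -0.134 -1.851 -3.059
vertex -0.486 -1.844 -1.724
endloop
endfacet
facet normal 0.878 0.419 0.229
outer loop
vertex -0.486 -1.844 -1.724
vertex -0.134 -1.851 -3.059
vertex -0.626 -1.244 -2.285
endloop
endfacet
facet normal -0.447 0.553 0.703
outer loop
vertex -0.486 -1.844 -1.724
vertex -0.626 -1.244 -2.285
vertex -1.316 -1.906 -2.203
endloop
endfacet
facet normal 0.447 -0.552 -0.704
outer loop
vertex -0.134 -1.851 -3.059
vertex -0.824 -2.514 -2.977
vertex -0.794 -1.75 -3.557
endloop
endfacet
facet normal 0.415 0.825 -0.383
outer loop
vertex -0.134 -1.851 -3.059
vertex -0.794 -1.75 -3.557
vertex -0.626 -1.244 -2.285
endloop
endfacet
facet normal 0.417 0.824 -0.383
outer loop
vertex -0.626 -1.244 -2.285
vertex -0.794 -1.75 -3.557
vertex -1.286 -1.142 -2.784
endloop
endfacet
facet normal -0.447 0.553 0.704
outer loop
vertex -0.626 -1.244 -2.285
vertex -1.286 -1.142 -2.784
vertex -1.316 -1.906 -2.203
endloop
endfacet
facet normal 0.447 -0.552 -0.704
outer loop
vertex -0.794 -1.75 -3.557
vertex -0.824 -2.514 -2.977
vertex -1.476 -2.224 -3.619
endloop
endfacet
facet normal -0.359 0.609 -0.707
outer loop
vertex -0.794 -1.75 -3.557
vertex -1.476 -2.224 -3.619
vertex -1.286 -1.142 -2.784
endloop
endfacet
facet normal -0.360 0.609 -0.707
outer loop
vertex -1.286 -1.142 -2.784
vertex -1.476 -2.224 -3.619
vertex -1.968 -1.616 -2.845
endloop
endfacet
facet normal -0.447 0.553 0.704
outer loop
vertex -1.286 -1.142 -2.784
vertex -1.968 -1.616 -2.845
vertex -1.316 -1.906 -2.203
endloop
endfacet
facet normal 0.447 -0.552 -0.704
outer loop
vertex -1.476 -2.224 -3.619
vertex -0.824 -2.514 -2.977
vertex -1.667 -2.916 -3.197
endloop
endfacet
facet normal -0.865 -0.065 -0.498
outer loop
vertex -1.476 -2.224 -3.619
vertex -1.667 -2.916 -3.197
vertex -1.968 -1.616 -2.845
endloop
endfacet
facet normal -0.865 -0.065 -0.498
outer loop
vertex -1.968 -1.616 -2.845
vertex -1.667 -2.916 -3.197
vertex -2.159 -2.309 -2.423
endloop
endfacet
facet normal -0.447 0.552 0.704
outer loop
vertex -1.968 -1.616 -2.845
vertex -2.159 -2.309 -2.423
vertex -1.316 -1.906 -2.203
endloop
endfacet
facet normal 0.447 -0.553 -0.703
outer loop
vertex -1.667 -2.916 -3.197
vertex -0.824 -2.514 -2.977
vertex -1.224 -3.306 -2.609
endloop
endfacet
facet normal -0.719 -0.690 0.084
outer loop
vertex -1.667 -2.916 -3.197
vertex -1.224 -3.306 -2.609
vertex -2.159 -2.309 -2.423
endloop
endfacet
facet normal -0.719 -0.690 0.085
outer loop
vertex -2.159 -2.309 -2.423
vertex -1.224 -3.306 -2.609
vertex -1.716 -2.698 -1.836
endloop
endfacet
facet normal -0.448 0.552 0.704
outer loop
vertex -2.159 -2.309 -2.423
vertex -1.716 -2.698 -1.836
vertex -1.316 -1.906 -2.203
endloop
endfacet
facet normal 0.447 -0.553 -0.703
outer loop
vertex -1.224 -3.306 -2.609
vertex -0.824 -2.514 -2.977
vertex -0.479 -3.099 -2.298
endloop
endfacet
facet normal -0.032 -0.795 0.605
outer loop
vertex -1.224 -3.306 -2.609
vertex -0.479 -3.099 -2.298
vertex -1.716 -2.698 -1.836
endloop
endfacet
facet normal -0.032 -0.795 0.605
outer loop
vertex -1.716 -2.698 -1.836
vertex -0.479 -3.099 -2.298
vertex -0.971 -2.491 -1.525
endloop
endfacet
facet normal -0.447 0.552 0.704
outer loop
vertex -1.716 -2.698 -1.836
vertex -0.971 -2.491 -1.525
vertex -1.316 -1.906 -2.203
endloop
endfacet
facet normal -0.842 0.534 -0.076
outer loop
vertex -3.757 -1.653 -0.804
vertex -3.29 -0.76 0.308
vertex -3.073 -0.722 -1.838
endloop
endfacet
facet normal -0.312 -0.594 -0.741
outer loop
vertex -2.29 -1.22 -1.768
vertex -3.757 -1.653 -0.804
vertex -3.073 -0.722 -1.838
endloop
endfacet
facet normal -0.842 0.535 -0.076
outer loop
vertex -3.073 -0.722 -1.838
vertex -3.29 -0.76 0.308
vertex -2.606 0.17 -0.726
endloop
endfacet
facet normal 0.441 0.600 -0.667
outer loop
vertex -2.606 0.17 -0.726
vertex -2.29 -1.22 -1.768
vertex -3.073 -0.722 -1.838
endloop
endfacet
facet normal -0.441 -0.600 0.667
outer loop
vertex -3.757 -1.653 -0.804
vertex -2.507 -1.258 0.378
vertex -3.29 -0.76 0.308
endloop
endfacet
facet normal -0.311 -0.595 -0.741
outer loop
vertex -2.974 -2.15 -0.734
vertex -3.757 -1.653 -0.804
vertex -2.29 -1.22 -1.768
endloop
endfacet
facet normal -0.441 -0.601 0.667
outer loop
vertex -2.974 -2.15 -0.734
vertex -2.507 -1.258 0.378
vertex -3.757 -1.653 -0.804
endloop
endfacet
facet normal 0.312 0.595 0.741
outer loop
vertex -3.29 -0.76 0.308
vertex -2.507 -1.258 0.378
vertex -2.606 0.17 -0.726
endloop
endfacet
facet normal 0.441 0.600 -0.667
outer loop
vertex -1.823 -0.327 -0.656
vertex -2.29 -1.22 -1.768
vertex -2.606 0.17 -0.726
endloop
endfacet
facet normal 0.311 0.595 0.741
outer loop
vertex -2.606 0.17 -0.726
vertex -2.507 -1.258 0.378
vertex -1.823 -0.327 -0.656
endloop
endfacet
facet normal 0.842 -0.535 0.076
outer loop
vertex -1.823 -0.327 -0.656
vertex -2.974 -2.15 -0.734
vertex -2.29 -1.22 -1.768
endloop
endfacet
facet normal 0.842 -0.535 0.075
outer loop
vertex -2.507 -1.258 0.378
vertex -2.974 -2.15 -0.734
vertex -1.823 -0.327 -0.656
endloop
endfacet

endsolid


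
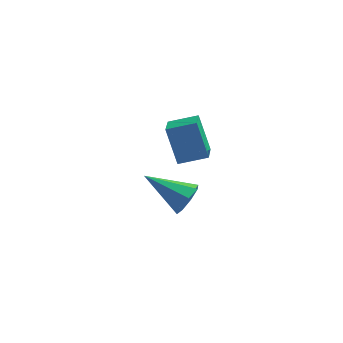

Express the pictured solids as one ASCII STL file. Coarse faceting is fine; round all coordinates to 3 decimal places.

solid 
facet normal -0.329 0.379 0.865
outer loop
vertex -3.694 -3.467 1.464
vertex -2.496 -3.236 1.818
vertex -3.756 -2.387 0.968
endloop
endfacet
facet normal -0.943 -0.182 -0.279
outer loop
vertex -3.184 -3.044 -0.538
vertex -3.694 -3.467 1.464
vertex -3.756 -2.387 0.968
endloop
endfacet
facet normal -0.329 0.378 0.865
outer loop
vertex -3.756 -2.387 0.968
vertex -2.496 -3.236 1.818
vertex -2.558 -2.155 1.322
endloop
endfacet
facet normal -0.053 0.908 -0.416
outer loop
vertex -2.558 -2.155 1.322
vertex -3.184 -3.044 -0.538
vertex -3.756 -2.387 0.968
endloop
endfacet
facet normal 0.052 -0.908 0.416
outer loop
vertex -3.694 -3.467 1.464
vertex -1.924 -3.893 0.312
vertex -2.496 -3.236 1.818
endloop
endfacet
facet normal -0.943 -0.182 -0.279
outer loop
vertex -3.122 -4.125 -0.042
vertex -3.694 -3.467 1.464
vertex -3.184 -3.044 -0.538
endloop
endfacet
facet normal 0.053 -0.908 0.417
outer loop
vertex -3.122 -4.125 -0.042
vertex -1.924 -3.893 0.312
vertex -3.694 -3.467 1.464
endloop
endfacet
facet normal 0.943 0.182 0.279
outer loop
vertex -2.496 -3.236 1.818
vertex -1.924 -3.893 0.312
vertex -2.558 -2.155 1.322
endloop
endfacet
facet normal -0.052 0.908 -0.416
outer loop
vertex -1.986 -2.813 -0.184
vertex -3.184 -3.044 -0.538
vertex -2.558 -2.155 1.322
endloop
endfacet
facet normal 0.943 0.182 0.279
outer loop
vertex -2.558 -2.155 1.322
vertex -1.924 -3.893 0.312
vertex -1.986 -2.813 -0.184
endloop
endfacet
facet normal 0.329 -0.378 -0.865
outer loop
vertex -1.986 -2.813 -0.184
vertex -3.122 -4.125 -0.042
vertex -3.184 -3.044 -0.538
endloop
endfacet
facet normal 0.329 -0.378 -0.865
outer loop
vertex -1.924 -3.893 0.312
vertex -3.122 -4.125 -0.042
vertex -1.986 -2.813 -0.184
endloop
endfacet
facet normal 0.865 -0.164 -0.473
outer loop
vertex -2.606 -1.664 -3.75
vertex -2.964 -2.265 -4.196
vertex -2.86 -1.447 -4.29
endloop
endfacet
facet normal -0.009 0.926 0.376
outer loop
vertex -2.606 -1.664 -3.75
vertex -2.86 -1.447 -4.29
vertex -4.816 -1.915 -3.184
endloop
endfacet
facet normal 0.866 -0.164 -0.473
outer loop
vertex -2.86 -1.447 -4.29
vertex -2.964 -2.265 -4.196
vertex -3.175 -1.71 -4.775
endloop
endfacet
facet normal -0.359 0.898 -0.254
outer loop
vertex -2.86 -1.447 -4.29
vertex -3.175 -1.71 -4.775
vertex -4.816 -1.915 -3.184
endloop
endfacet
facet normal 0.866 -0.164 -0.473
outer loop
vertex -3.175 -1.71 -4.775
vertex -2.964 -2.265 -4.196
vertex -3.366 -2.297 -4.921
endloop
endfacet
facet normal -0.669 0.377 -0.641
outer loop
vertex -3.175 -1.71 -4.775
vertex -3.366 -2.297 -4.921
vertex -4.816 -1.915 -3.184
endloop
endfacet
facet normal 0.866 -0.164 -0.473
outer loop
vertex -3.366 -2.297 -4.921
vertex -2.964 -2.265 -4.196
vertex -3.322 -2.867 -4.643
endloop
endfacet
facet normal -0.759 -0.332 -0.560
outer loop
vertex -3.366 -2.297 -4.921
vertex -3.322 -2.867 -4.643
vertex -4.816 -1.915 -3.184
endloop
endfacet
facet normal 0.866 -0.163 -0.473
outer loop
vertex -3.322 -2.867 -4.643
vertex -2.964 -2.265 -4.196
vertex -3.067 -3.083 -4.102
endloop
endfacet
facet normal -0.574 -0.817 -0.055
outer loop
vertex -3.322 -2.867 -4.643
vertex -3.067 -3.083 -4.102
vertex -4.816 -1.915 -3.184
endloop
endfacet
facet normal 0.865 -0.163 -0.474
outer loop
vertex -3.067 -3.083 -4.102
vertex -2.964 -2.265 -4.196
vertex -2.752 -2.821 -3.617
endloop
endfacet
facet normal -0.226 -0.788 0.572
outer loop
vertex -3.067 -3.083 -4.102
vertex -2.752 -2.821 -3.617
vertex -4.816 -1.915 -3.184
endloop
endfacet
facet normal 0.865 -0.163 -0.474
outer loop
vertex -2.752 -2.821 -3.617
vertex -2.964 -2.265 -4.196
vertex -2.561 -2.233 -3.471
endloop
endfacet
facet normal 0.085 -0.266 0.960
outer loop
vertex -2.752 -2.821 -3.617
vertex -2.561 -2.233 -3.471
vertex -4.816 -1.915 -3.184
endloop
endfacet
facet normal 0.865 -0.164 -0.474
outer loop
vertex -2.561 -2.233 -3.471
vertex -2.964 -2.265 -4.196
vertex -2.606 -1.664 -3.75
endloop
endfacet
facet normal 0.175 0.445 0.879
outer loop
vertex -2.561 -2.233 -3.471
vertex -2.606 -1.664 -3.75
vertex -4.816 -1.915 -3.184
endloop
endfacet

endsolid


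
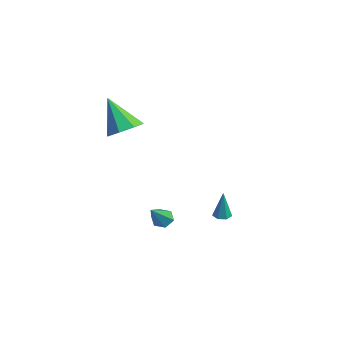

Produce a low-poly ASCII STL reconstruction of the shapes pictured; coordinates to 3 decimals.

solid 
facet normal -0.468 0.534 -0.704
outer loop
vertex 1.688 -1.388 -1.938
vertex 1.229 -1.312 -1.575
vertex 1.673 -0.923 -1.575
endloop
endfacet
facet normal 0.969 0.171 -0.179
outer loop
vertex 1.688 -1.388 -1.938
vertex 1.673 -0.923 -1.575
vertex 2.211 -2.428 -0.105
endloop
endfacet
facet normal -0.469 0.535 -0.703
outer loop
vertex 1.673 -0.923 -1.575
vertex 1.229 -1.312 -1.575
vertex 1.215 -0.847 -1.212
endloop
endfacet
facet normal 0.519 0.685 0.511
outer loop
vertex 1.673 -0.923 -1.575
vertex 1.215 -0.847 -1.212
vertex 2.211 -2.428 -0.105
endloop
endfacet
facet normal -0.470 0.534 -0.703
outer loop
vertex 1.215 -0.847 -1.212
vertex 1.229 -1.312 -1.575
vertex 0.771 -1.236 -1.211
endloop
endfacet
facet normal -0.338 0.388 0.858
outer loop
vertex 1.215 -0.847 -1.212
vertex 0.771 -1.236 -1.211
vertex 2.211 -2.428 -0.105
endloop
endfacet
facet normal -0.470 0.534 -0.703
outer loop
vertex 0.771 -1.236 -1.211
vertex 1.229 -1.312 -1.575
vertex 0.786 -1.701 -1.574
endloop
endfacet
facet normal -0.746 -0.425 0.513
outer loop
vertex 0.771 -1.236 -1.211
vertex 0.786 -1.701 -1.574
vertex 2.211 -2.428 -0.105
endloop
endfacet
facet normal -0.470 0.534 -0.703
outer loop
vertex 0.786 -1.701 -1.574
vertex 1.229 -1.312 -1.575
vertex 1.244 -1.777 -1.938
endloop
endfacet
facet normal -0.296 -0.939 -0.177
outer loop
vertex 0.786 -1.701 -1.574
vertex 1.244 -1.777 -1.938
vertex 2.211 -2.428 -0.105
endloop
endfacet
facet normal -0.468 0.534 -0.704
outer loop
vertex 1.244 -1.777 -1.938
vertex 1.229 -1.312 -1.575
vertex 1.688 -1.388 -1.938
endloop
endfacet
facet normal 0.561 -0.641 -0.524
outer loop
vertex 1.244 -1.777 -1.938
vertex 1.688 -1.388 -1.938
vertex 2.211 -2.428 -0.105
endloop
endfacet
facet normal 0.557 0.175 -0.811
outer loop
vertex -1.239 -1.594 3.616
vertex -2.078 -1.671 3.023
vertex -1.602 -0.902 3.516
endloop
endfacet
facet normal 0.408 0.336 0.849
outer loop
vertex -1.239 -1.594 3.616
vertex -1.602 -0.902 3.516
vertex -3.282 -2.049 4.777
endloop
endfacet
facet normal 0.557 0.176 -0.812
outer loop
vertex -1.602 -0.902 3.516
vertex -2.078 -1.671 3.023
vertex -2.244 -0.66 3.128
endloop
endfacet
facet normal -0.075 0.785 0.614
outer loop
vertex -1.602 -0.902 3.516
vertex -2.244 -0.66 3.128
vertex -3.282 -2.049 4.777
endloop
endfacet
facet normal 0.557 0.176 -0.812
outer loop
vertex -2.244 -0.66 3.128
vertex -2.078 -1.671 3.023
vertex -2.789 -1.01 2.678
endloop
endfacet
facet normal -0.646 0.734 0.211
outer loop
vertex -2.244 -0.66 3.128
vertex -2.789 -1.01 2.678
vertex -3.282 -2.049 4.777
endloop
endfacet
facet normal 0.557 0.175 -0.812
outer loop
vertex -2.789 -1.01 2.678
vertex -2.078 -1.671 3.023
vertex -2.917 -1.748 2.431
endloop
endfacet
facet normal -0.970 0.210 -0.124
outer loop
vertex -2.789 -1.01 2.678
vertex -2.917 -1.748 2.431
vertex -3.282 -2.049 4.777
endloop
endfacet
facet normal 0.557 0.175 -0.812
outer loop
vertex -2.917 -1.748 2.431
vertex -2.078 -1.671 3.023
vertex -2.554 -2.44 2.531
endloop
endfacet
facet normal -0.857 -0.478 -0.195
outer loop
vertex -2.917 -1.748 2.431
vertex -2.554 -2.44 2.531
vertex -3.282 -2.049 4.777
endloop
endfacet
facet normal 0.557 0.175 -0.812
outer loop
vertex -2.554 -2.44 2.531
vertex -2.078 -1.671 3.023
vertex -1.912 -2.682 2.919
endloop
endfacet
facet normal -0.374 -0.927 0.040
outer loop
vertex -2.554 -2.44 2.531
vertex -1.912 -2.682 2.919
vertex -3.282 -2.049 4.777
endloop
endfacet
facet normal 0.558 0.175 -0.811
outer loop
vertex -1.912 -2.682 2.919
vertex -2.078 -1.671 3.023
vertex -1.368 -2.332 3.369
endloop
endfacet
facet normal 0.196 -0.875 0.443
outer loop
vertex -1.912 -2.682 2.919
vertex -1.368 -2.332 3.369
vertex -3.282 -2.049 4.777
endloop
endfacet
facet normal 0.558 0.174 -0.812
outer loop
vertex -1.368 -2.332 3.369
vertex -2.078 -1.671 3.023
vertex -1.239 -1.594 3.616
endloop
endfacet
facet normal 0.520 -0.351 0.778
outer loop
vertex -1.368 -2.332 3.369
vertex -1.239 -1.594 3.616
vertex -3.282 -2.049 4.777
endloop
endfacet
facet normal -0.106 0.031 -0.994
outer loop
vertex 0.166 2.791 -3.44
vertex -0.34 2.816 -3.385
vertex -0.005 3.199 -3.409
endloop
endfacet
facet normal 0.913 0.369 0.176
outer loop
vertex 0.166 2.791 -3.44
vertex -0.005 3.199 -3.409
vertex -0.16 2.764 -1.695
endloop
endfacet
facet normal -0.107 0.031 -0.994
outer loop
vertex -0.005 3.199 -3.409
vertex -0.34 2.816 -3.385
vertex -0.428 3.317 -3.36
endloop
endfacet
facet normal 0.287 0.922 0.260
outer loop
vertex -0.005 3.199 -3.409
vertex -0.428 3.317 -3.36
vertex -0.16 2.764 -1.695
endloop
endfacet
facet normal -0.106 0.031 -0.994
outer loop
vertex -0.428 3.317 -3.36
vertex -0.34 2.816 -3.385
vertex -0.786 3.058 -3.33
endloop
endfacet
facet normal -0.532 0.775 0.343
outer loop
vertex -0.428 3.317 -3.36
vertex -0.786 3.058 -3.33
vertex -0.16 2.764 -1.695
endloop
endfacet
facet normal -0.106 0.030 -0.994
outer loop
vertex -0.786 3.058 -3.33
vertex -0.34 2.816 -3.385
vertex -0.808 2.617 -3.341
endloop
endfacet
facet normal -0.931 0.037 0.363
outer loop
vertex -0.786 3.058 -3.33
vertex -0.808 2.617 -3.341
vertex -0.16 2.764 -1.695
endloop
endfacet
facet normal -0.106 0.030 -0.994
outer loop
vertex -0.808 2.617 -3.341
vertex -0.34 2.816 -3.385
vertex -0.478 2.325 -3.385
endloop
endfacet
facet normal -0.608 -0.733 0.305
outer loop
vertex -0.808 2.617 -3.341
vertex -0.478 2.325 -3.385
vertex -0.16 2.764 -1.695
endloop
endfacet
facet normal -0.106 0.030 -0.994
outer loop
vertex -0.478 2.325 -3.385
vertex -0.34 2.816 -3.385
vertex -0.045 2.402 -3.429
endloop
endfacet
facet normal 0.192 -0.958 0.213
outer loop
vertex -0.478 2.325 -3.385
vertex -0.045 2.402 -3.429
vertex -0.16 2.764 -1.695
endloop
endfacet
facet normal -0.107 0.030 -0.994
outer loop
vertex -0.045 2.402 -3.429
vertex -0.34 2.816 -3.385
vertex 0.166 2.791 -3.44
endloop
endfacet
facet normal 0.870 -0.468 0.155
outer loop
vertex -0.045 2.402 -3.429
vertex 0.166 2.791 -3.44
vertex -0.16 2.764 -1.695
endloop
endfacet

endsolid


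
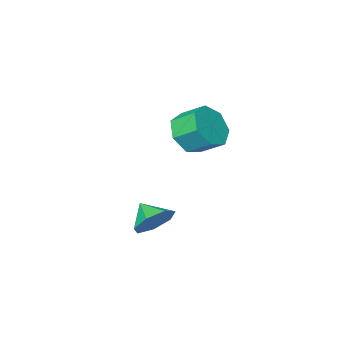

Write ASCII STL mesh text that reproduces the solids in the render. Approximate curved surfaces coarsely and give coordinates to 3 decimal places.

solid 
facet normal -0.056 0.833 -0.550
outer loop
vertex 1.337 1.315 0.459
vertex 0.699 0.912 -0.086
vertex 0.569 1.414 0.687
endloop
endfacet
facet normal 0.275 -0.071 0.959
outer loop
vertex 1.337 1.315 0.459
vertex 0.569 1.414 0.687
vertex 0.761 -0.012 0.526
endloop
endfacet
facet normal -0.054 0.833 -0.550
outer loop
vertex 0.569 1.414 0.687
vertex 0.699 0.912 -0.086
vertex -0.101 1.136 0.332
endloop
endfacet
facet normal -0.411 -0.157 0.898
outer loop
vertex 0.569 1.414 0.687
vertex -0.101 1.136 0.332
vertex 0.761 -0.012 0.526
endloop
endfacet
facet normal -0.055 0.832 -0.551
outer loop
vertex -0.101 1.136 0.332
vertex 0.699 0.912 -0.086
vertex -0.168 0.689 -0.336
endloop
endfacet
facet normal -0.761 -0.502 0.412
outer loop
vertex -0.101 1.136 0.332
vertex -0.168 0.689 -0.336
vertex 0.761 -0.012 0.526
endloop
endfacet
facet normal -0.056 0.833 -0.550
outer loop
vertex -0.168 0.689 -0.336
vertex 0.699 0.912 -0.086
vertex 0.418 0.411 -0.816
endloop
endfacet
facet normal -0.513 -0.847 -0.136
outer loop
vertex -0.168 0.689 -0.336
vertex 0.418 0.411 -0.816
vertex 0.761 -0.012 0.526
endloop
endfacet
facet normal -0.055 0.833 -0.551
outer loop
vertex 0.418 0.411 -0.816
vertex 0.699 0.912 -0.086
vertex 1.216 0.51 -0.746
endloop
endfacet
facet normal 0.145 -0.932 -0.331
outer loop
vertex 0.418 0.411 -0.816
vertex 1.216 0.51 -0.746
vertex 0.761 -0.012 0.526
endloop
endfacet
facet normal -0.055 0.833 -0.550
outer loop
vertex 1.216 0.51 -0.746
vertex 0.699 0.912 -0.086
vertex 1.625 0.912 -0.178
endloop
endfacet
facet normal 0.720 -0.694 -0.027
outer loop
vertex 1.216 0.51 -0.746
vertex 1.625 0.912 -0.178
vertex 0.761 -0.012 0.526
endloop
endfacet
facet normal -0.055 0.832 -0.551
outer loop
vertex 1.625 0.912 -0.178
vertex 0.699 0.912 -0.086
vertex 1.337 1.315 0.459
endloop
endfacet
facet normal 0.777 -0.310 0.547
outer loop
vertex 1.625 0.912 -0.178
vertex 1.337 1.315 0.459
vertex 0.761 -0.012 0.526
endloop
endfacet
facet normal 0.394 -0.749 -0.533
outer loop
vertex -2.944 -2.293 1.335
vertex -3.507 -3.019 1.939
vertex -3.812 -2.518 1.009
endloop
endfacet
facet normal 0.130 0.619 -0.774
outer loop
vertex -2.944 -2.293 1.335
vertex -3.812 -2.518 1.009
vertex -3.449 -1.334 2.017
endloop
endfacet
facet normal 0.131 0.619 -0.774
outer loop
vertex -3.449 -1.334 2.017
vertex -3.812 -2.518 1.009
vertex -4.317 -1.559 1.69
endloop
endfacet
facet normal -0.395 0.749 0.533
outer loop
vertex -3.449 -1.334 2.017
vertex -4.317 -1.559 1.69
vertex -4.013 -2.061 2.621
endloop
endfacet
facet normal 0.394 -0.749 -0.533
outer loop
vertex -3.812 -2.518 1.009
vertex -3.507 -3.019 1.939
vertex -4.451 -3.12 1.383
endloop
endfacet
facet normal -0.629 0.202 -0.751
outer loop
vertex -3.812 -2.518 1.009
vertex -4.451 -3.12 1.383
vertex -4.317 -1.559 1.69
endloop
endfacet
facet normal -0.629 0.202 -0.750
outer loop
vertex -4.317 -1.559 1.69
vertex -4.451 -3.12 1.383
vertex -4.956 -2.162 2.064
endloop
endfacet
facet normal -0.395 0.749 0.533
outer loop
vertex -4.317 -1.559 1.69
vertex -4.956 -2.162 2.064
vertex -4.013 -2.061 2.621
endloop
endfacet
facet normal 0.394 -0.749 -0.533
outer loop
vertex -4.451 -3.12 1.383
vertex -3.507 -3.019 1.939
vertex -4.379 -3.647 2.176
endloop
endfacet
facet normal -0.916 -0.368 -0.161
outer loop
vertex -4.451 -3.12 1.383
vertex -4.379 -3.647 2.176
vertex -4.956 -2.162 2.064
endloop
endfacet
facet normal -0.916 -0.368 -0.161
outer loop
vertex -4.956 -2.162 2.064
vertex -4.379 -3.647 2.176
vertex -4.884 -2.689 2.857
endloop
endfacet
facet normal -0.395 0.748 0.533
outer loop
vertex -4.956 -2.162 2.064
vertex -4.884 -2.689 2.857
vertex -4.013 -2.061 2.621
endloop
endfacet
facet normal 0.394 -0.749 -0.533
outer loop
vertex -4.379 -3.647 2.176
vertex -3.507 -3.019 1.939
vertex -3.651 -3.701 2.791
endloop
endfacet
facet normal -0.513 -0.660 0.549
outer loop
vertex -4.379 -3.647 2.176
vertex -3.651 -3.701 2.791
vertex -4.884 -2.689 2.857
endloop
endfacet
facet normal -0.512 -0.660 0.550
outer loop
vertex -4.884 -2.689 2.857
vertex -3.651 -3.701 2.791
vertex -4.156 -2.742 3.472
endloop
endfacet
facet normal -0.395 0.748 0.532
outer loop
vertex -4.884 -2.689 2.857
vertex -4.156 -2.742 3.472
vertex -4.013 -2.061 2.621
endloop
endfacet
facet normal 0.395 -0.749 -0.533
outer loop
vertex -3.651 -3.701 2.791
vertex -3.507 -3.019 1.939
vertex -2.815 -3.241 2.764
endloop
endfacet
facet normal 0.278 -0.455 0.846
outer loop
vertex -3.651 -3.701 2.791
vertex -2.815 -3.241 2.764
vertex -4.156 -2.742 3.472
endloop
endfacet
facet normal 0.277 -0.456 0.846
outer loop
vertex -4.156 -2.742 3.472
vertex -2.815 -3.241 2.764
vertex -3.32 -2.283 3.446
endloop
endfacet
facet normal -0.394 0.749 0.533
outer loop
vertex -4.156 -2.742 3.472
vertex -3.32 -2.283 3.446
vertex -4.013 -2.061 2.621
endloop
endfacet
facet normal 0.395 -0.749 -0.532
outer loop
vertex -2.815 -3.241 2.764
vertex -3.507 -3.019 1.939
vertex -2.5 -2.615 2.117
endloop
endfacet
facet normal 0.858 0.092 0.506
outer loop
vertex -2.815 -3.241 2.764
vertex -2.5 -2.615 2.117
vertex -3.32 -2.283 3.446
endloop
endfacet
facet normal 0.858 0.092 0.506
outer loop
vertex -3.32 -2.283 3.446
vertex -2.5 -2.615 2.117
vertex -3.005 -1.656 2.799
endloop
endfacet
facet normal -0.395 0.748 0.533
outer loop
vertex -3.32 -2.283 3.446
vertex -3.005 -1.656 2.799
vertex -4.013 -2.061 2.621
endloop
endfacet
facet normal 0.395 -0.749 -0.532
outer loop
vertex -2.5 -2.615 2.117
vertex -3.507 -3.019 1.939
vertex -2.944 -2.293 1.335
endloop
endfacet
facet normal 0.793 0.570 -0.215
outer loop
vertex -2.5 -2.615 2.117
vertex -2.944 -2.293 1.335
vertex -3.005 -1.656 2.799
endloop
endfacet
facet normal 0.793 0.570 -0.215
outer loop
vertex -3.005 -1.656 2.799
vertex -2.944 -2.293 1.335
vertex -3.449 -1.334 2.017
endloop
endfacet
facet normal -0.395 0.749 0.532
outer loop
vertex -3.005 -1.656 2.799
vertex -3.449 -1.334 2.017
vertex -4.013 -2.061 2.621
endloop
endfacet

endsolid


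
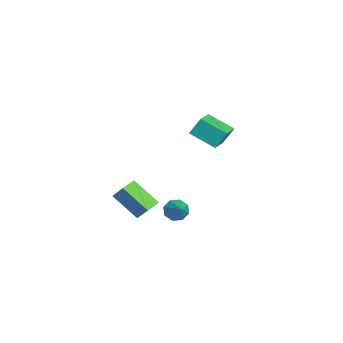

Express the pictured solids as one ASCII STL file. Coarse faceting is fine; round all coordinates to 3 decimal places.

solid 
facet normal -0.816 -0.120 -0.565
outer loop
vertex 3.36 0.318 -2.544
vertex 2.972 0.533 -2.029
vertex 3.288 0.834 -2.55
endloop
endfacet
facet normal 0.865 0.115 -0.489
outer loop
vertex 3.36 0.318 -2.544
vertex 3.288 0.834 -2.55
vertex 4.008 0.687 -1.311
endloop
endfacet
facet normal -0.816 -0.122 -0.565
outer loop
vertex 3.288 0.834 -2.55
vertex 2.972 0.533 -2.029
vertex 3.03 1.173 -2.251
endloop
endfacet
facet normal 0.629 0.725 -0.280
outer loop
vertex 3.288 0.834 -2.55
vertex 3.03 1.173 -2.251
vertex 4.008 0.687 -1.311
endloop
endfacet
facet normal -0.816 -0.122 -0.565
outer loop
vertex 3.03 1.173 -2.251
vertex 2.972 0.533 -2.029
vertex 2.738 1.137 -1.821
endloop
endfacet
facet normal 0.237 0.941 0.240
outer loop
vertex 3.03 1.173 -2.251
vertex 2.738 1.137 -1.821
vertex 4.008 0.687 -1.311
endloop
endfacet
facet normal -0.816 -0.122 -0.565
outer loop
vertex 2.738 1.137 -1.821
vertex 2.972 0.533 -2.029
vertex 2.583 0.748 -1.513
endloop
endfacet
facet normal -0.081 0.638 0.765
outer loop
vertex 2.738 1.137 -1.821
vertex 2.583 0.748 -1.513
vertex 4.008 0.687 -1.311
endloop
endfacet
facet normal -0.816 -0.122 -0.565
outer loop
vertex 2.583 0.748 -1.513
vertex 2.972 0.533 -2.029
vertex 2.656 0.232 -1.507
endloop
endfacet
facet normal -0.141 -0.008 0.990
outer loop
vertex 2.583 0.748 -1.513
vertex 2.656 0.232 -1.507
vertex 4.008 0.687 -1.311
endloop
endfacet
facet normal -0.817 -0.121 -0.564
outer loop
vertex 2.656 0.232 -1.507
vertex 2.972 0.533 -2.029
vertex 2.913 -0.107 -1.806
endloop
endfacet
facet normal 0.095 -0.617 0.781
outer loop
vertex 2.656 0.232 -1.507
vertex 2.913 -0.107 -1.806
vertex 4.008 0.687 -1.311
endloop
endfacet
facet normal -0.816 -0.121 -0.565
outer loop
vertex 2.913 -0.107 -1.806
vertex 2.972 0.533 -2.029
vertex 3.205 -0.071 -2.236
endloop
endfacet
facet normal 0.487 -0.834 0.261
outer loop
vertex 2.913 -0.107 -1.806
vertex 3.205 -0.071 -2.236
vertex 4.008 0.687 -1.311
endloop
endfacet
facet normal -0.816 -0.122 -0.564
outer loop
vertex 3.205 -0.071 -2.236
vertex 2.972 0.533 -2.029
vertex 3.36 0.318 -2.544
endloop
endfacet
facet normal 0.805 -0.530 -0.265
outer loop
vertex 3.205 -0.071 -2.236
vertex 3.36 0.318 -2.544
vertex 4.008 0.687 -1.311
endloop
endfacet
facet normal -0.813 0.582 0.029
outer loop
vertex 1.465 -1.493 -0.687
vertex 2.278 -0.298 -1.858
vertex 1.076 -1.997 -1.472
endloop
endfacet
facet normal -0.437 -0.643 0.629
outer loop
vertex 1.922 -2.602 -1.502
vertex 1.465 -1.493 -0.687
vertex 1.076 -1.997 -1.472
endloop
endfacet
facet normal -0.813 0.582 0.028
outer loop
vertex 1.076 -1.997 -1.472
vertex 2.278 -0.298 -1.858
vertex 1.89 -0.802 -2.642
endloop
endfacet
facet normal -0.384 -0.499 -0.777
outer loop
vertex 1.89 -0.802 -2.642
vertex 1.922 -2.602 -1.502
vertex 1.076 -1.997 -1.472
endloop
endfacet
facet normal 0.385 0.499 0.776
outer loop
vertex 1.465 -1.493 -0.687
vertex 3.124 -0.903 -1.888
vertex 2.278 -0.298 -1.858
endloop
endfacet
facet normal -0.437 -0.643 0.629
outer loop
vertex 2.31 -2.098 -0.718
vertex 1.465 -1.493 -0.687
vertex 1.922 -2.602 -1.502
endloop
endfacet
facet normal 0.385 0.498 0.777
outer loop
vertex 2.31 -2.098 -0.718
vertex 3.124 -0.903 -1.888
vertex 1.465 -1.493 -0.687
endloop
endfacet
facet normal 0.437 0.642 -0.629
outer loop
vertex 2.278 -0.298 -1.858
vertex 3.124 -0.903 -1.888
vertex 1.89 -0.802 -2.642
endloop
endfacet
facet normal -0.385 -0.499 -0.776
outer loop
vertex 2.735 -1.407 -2.673
vertex 1.922 -2.602 -1.502
vertex 1.89 -0.802 -2.642
endloop
endfacet
facet normal 0.437 0.643 -0.629
outer loop
vertex 1.89 -0.802 -2.642
vertex 3.124 -0.903 -1.888
vertex 2.735 -1.407 -2.673
endloop
endfacet
facet normal 0.813 -0.581 -0.029
outer loop
vertex 2.735 -1.407 -2.673
vertex 2.31 -2.098 -0.718
vertex 1.922 -2.602 -1.502
endloop
endfacet
facet normal 0.813 -0.582 -0.029
outer loop
vertex 3.124 -0.903 -1.888
vertex 2.31 -2.098 -0.718
vertex 2.735 -1.407 -2.673
endloop
endfacet
facet normal -0.896 0.363 -0.257
outer loop
vertex -4.616 2.792 0.636
vertex -3.868 4.109 -0.112
vertex -4.569 2.184 -0.386
endloop
endfacet
facet normal -0.443 -0.779 0.443
outer loop
vertex -3.252 1.651 -0.008
vertex -4.616 2.792 0.636
vertex -4.569 2.184 -0.386
endloop
endfacet
facet normal -0.896 0.363 -0.258
outer loop
vertex -4.569 2.184 -0.386
vertex -3.868 4.109 -0.112
vertex -3.82 3.502 -1.134
endloop
endfacet
facet normal 0.040 -0.510 -0.859
outer loop
vertex -3.82 3.502 -1.134
vertex -3.252 1.651 -0.008
vertex -4.569 2.184 -0.386
endloop
endfacet
facet normal -0.040 0.511 0.859
outer loop
vertex -4.616 2.792 0.636
vertex -2.551 3.576 0.266
vertex -3.868 4.109 -0.112
endloop
endfacet
facet normal -0.443 -0.780 0.442
outer loop
vertex -3.3 2.258 1.014
vertex -4.616 2.792 0.636
vertex -3.252 1.651 -0.008
endloop
endfacet
facet normal -0.040 0.510 0.859
outer loop
vertex -3.3 2.258 1.014
vertex -2.551 3.576 0.266
vertex -4.616 2.792 0.636
endloop
endfacet
facet normal 0.443 0.780 -0.442
outer loop
vertex -3.868 4.109 -0.112
vertex -2.551 3.576 0.266
vertex -3.82 3.502 -1.134
endloop
endfacet
facet normal 0.040 -0.510 -0.859
outer loop
vertex -2.504 2.968 -0.756
vertex -3.252 1.651 -0.008
vertex -3.82 3.502 -1.134
endloop
endfacet
facet normal 0.443 0.779 -0.443
outer loop
vertex -3.82 3.502 -1.134
vertex -2.551 3.576 0.266
vertex -2.504 2.968 -0.756
endloop
endfacet
facet normal 0.896 -0.363 0.257
outer loop
vertex -2.504 2.968 -0.756
vertex -3.3 2.258 1.014
vertex -3.252 1.651 -0.008
endloop
endfacet
facet normal 0.896 -0.363 0.257
outer loop
vertex -2.551 3.576 0.266
vertex -3.3 2.258 1.014
vertex -2.504 2.968 -0.756
endloop
endfacet

endsolid
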